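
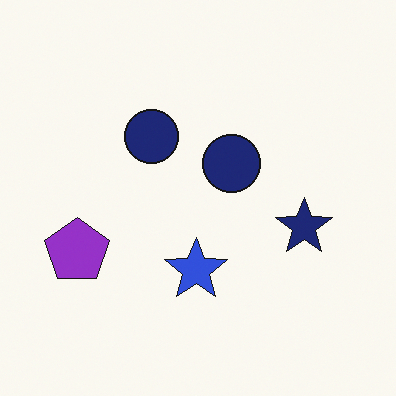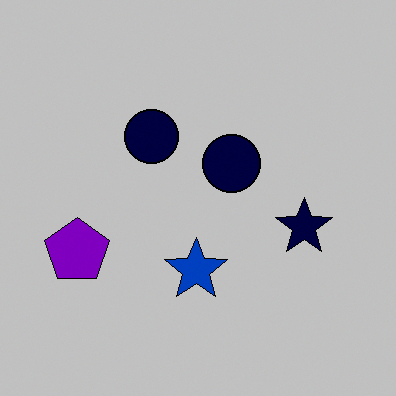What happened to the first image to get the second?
The transformation is: aggressively posterized.

Each flat color has snapped to a coarser quantized level — most visibly, the near-white background has dropped to a flat grey.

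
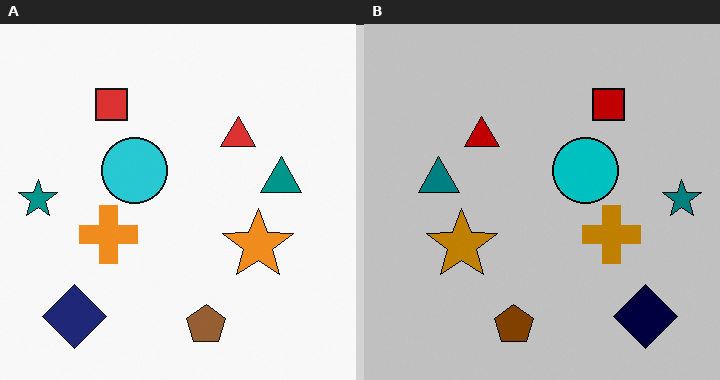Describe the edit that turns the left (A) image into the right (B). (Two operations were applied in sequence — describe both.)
It was flipped horizontally (left ↔ right), then heavily posterized to just a handful of flat colors.

The teal star is in the left of the left (A) image and the right of the right (B) — shapes on opposite sides of the vertical midline have swapped in a mirror flip. Each flat color has snapped to a coarser quantized level — most visibly, the near-white background has dropped to a flat grey.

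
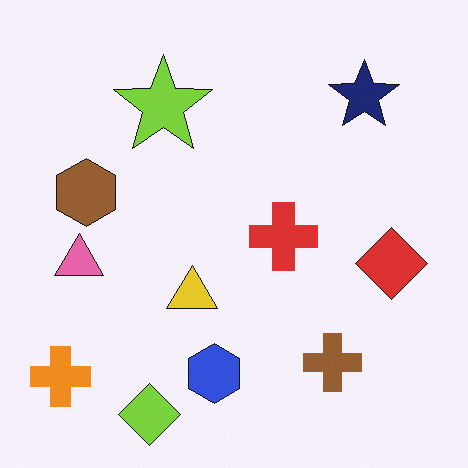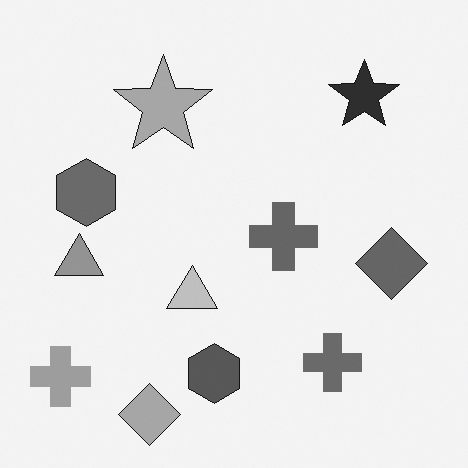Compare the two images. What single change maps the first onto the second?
It was converted to grayscale.

All color is removed — every shape is now a shade of grey.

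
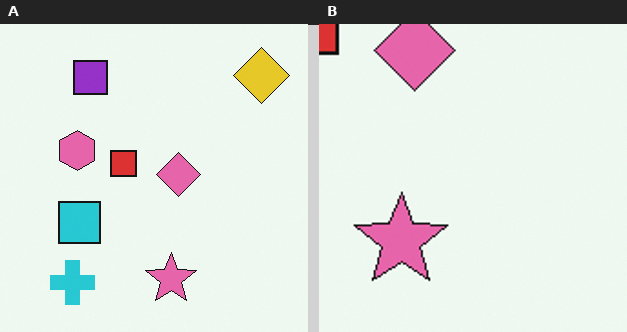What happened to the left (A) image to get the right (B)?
The image was cropped tightly and scaled back up.

The visible shapes are larger and the field of view is narrower; shapes near the original edges may be partly or wholly outside the frame — a crop-and-rescale.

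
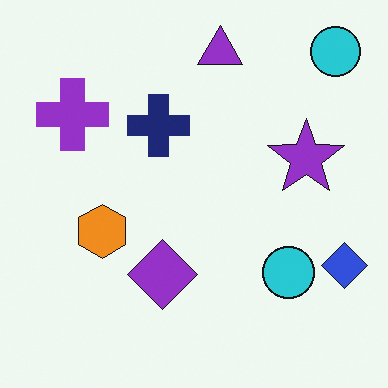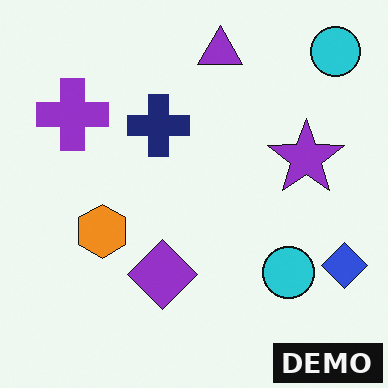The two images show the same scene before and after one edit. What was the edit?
The second image is the first watermarked with the text "DEMO" in the lower-right corner.

A dark label reading "DEMO" appears in the lower-right corner.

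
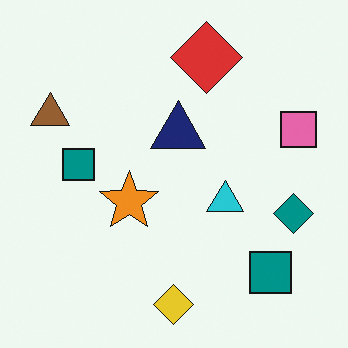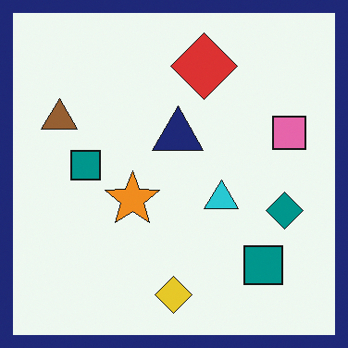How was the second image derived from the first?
This is the original image framed with a navy border.

A solid navy frame runs around the edge of the second image, with the content slightly shrunk inside it.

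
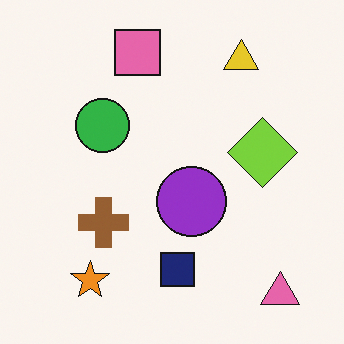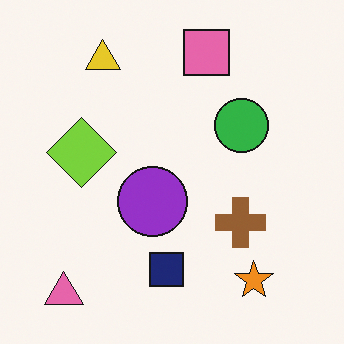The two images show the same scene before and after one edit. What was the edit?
Flipped horizontally (left ↔ right).

The pink triangle is in the bottom-right of the first image and the bottom-left of the second — shapes on opposite sides of the vertical midline have swapped in a mirror flip.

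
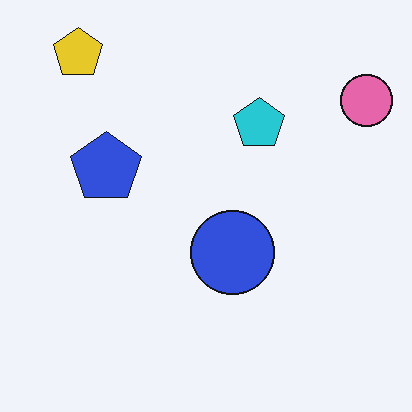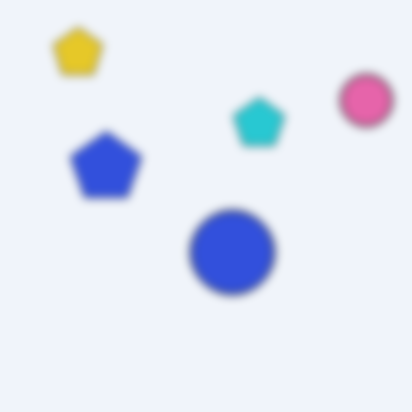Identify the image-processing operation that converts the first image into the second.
The second image is the first noticeably gaussian-blurred.

Shape edges and outlines are uniformly softened across the whole image.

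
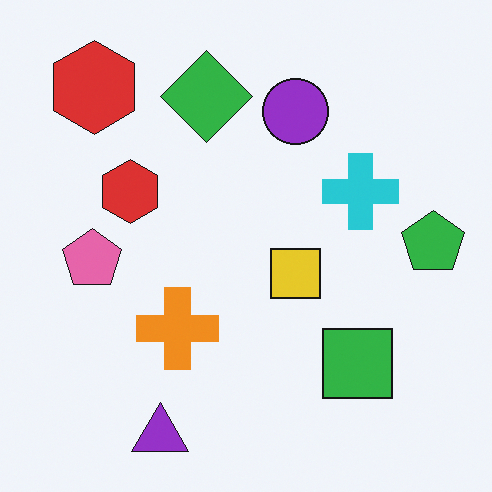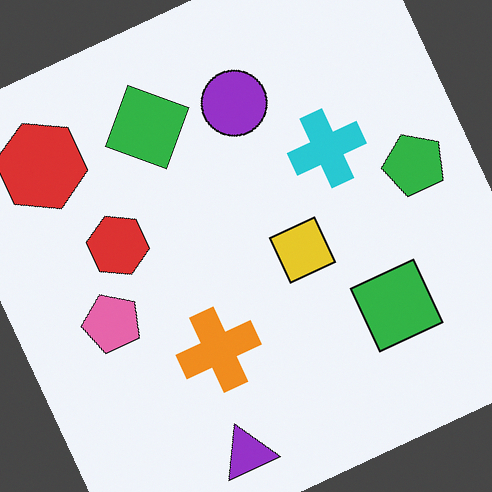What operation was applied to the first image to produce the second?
It was rotated counter-clockwise by a clearly visible amount.

Every shape is tilted by the same angle and the image corners show triangular fill wedges — a whole-image rotation by a non-right angle.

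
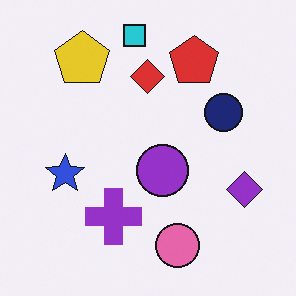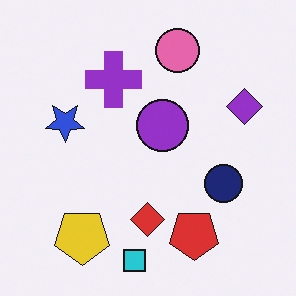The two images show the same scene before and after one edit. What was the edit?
This is the original image flipped vertically (top ↔ bottom).

The cyan square is in the top of the first image and the bottom of the second — shapes on opposite sides of the horizontal midline have swapped in a mirror flip.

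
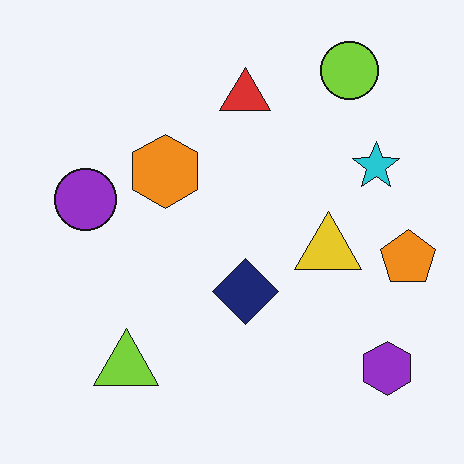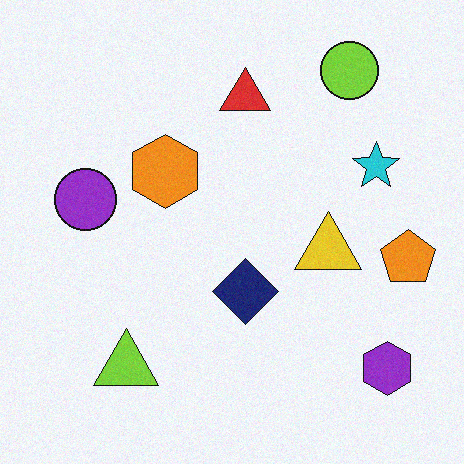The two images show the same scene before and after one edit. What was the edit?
Degraded with light additive noise.

Random speckle covers the whole image, including the flat background.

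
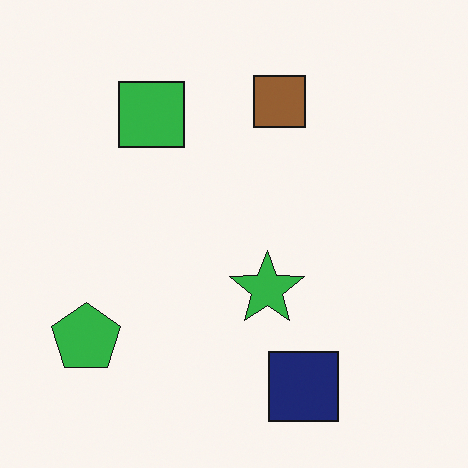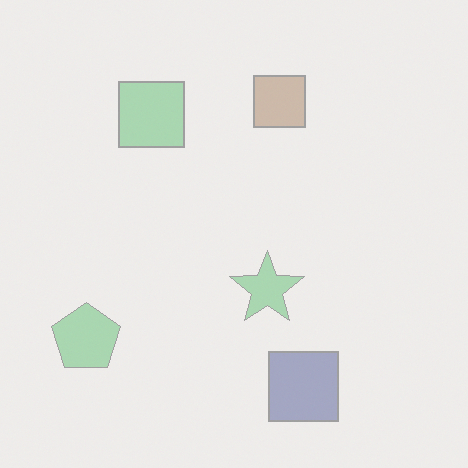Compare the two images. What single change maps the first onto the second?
The transformation is: washed out (contrast reduced).

Tones are pushed toward mid-grey across the whole image — a global contrast change.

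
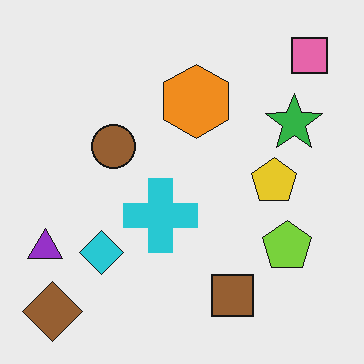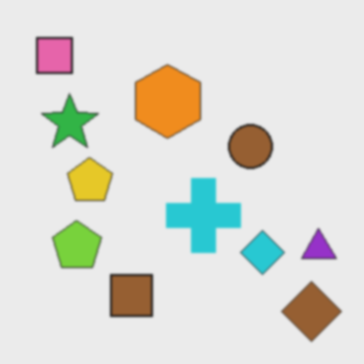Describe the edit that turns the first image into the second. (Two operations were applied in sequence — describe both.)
The second image is the first flipped horizontally (left ↔ right), then given a subtle gaussian blur.

The purple triangle is in the bottom-left of the first image and the bottom-right of the second — shapes on opposite sides of the vertical midline have swapped in a mirror flip. Shape edges and outlines are uniformly softened across the whole image.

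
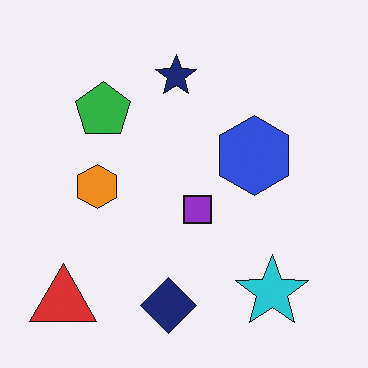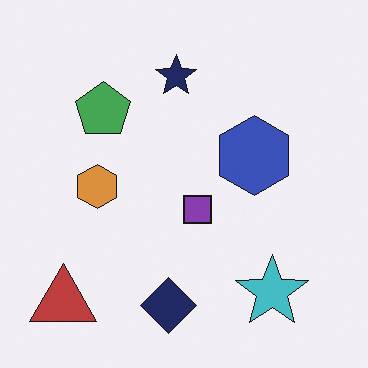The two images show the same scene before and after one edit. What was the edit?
The image was slightly desaturated.

All colors are more muted and greyish — a global saturation change.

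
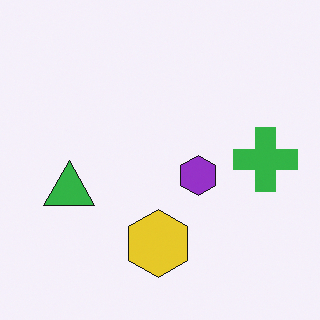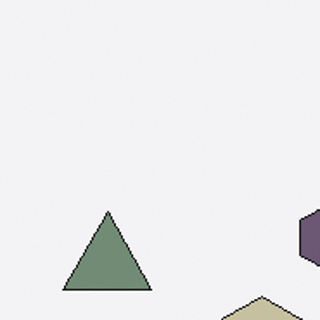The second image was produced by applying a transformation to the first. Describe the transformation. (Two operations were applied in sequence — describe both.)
The image was made much more muted (saturation change), then cropped tightly and scaled back up.

All colors are more muted and greyish — a global saturation change. The visible shapes are larger and the field of view is narrower; shapes near the original edges may be partly or wholly outside the frame — a crop-and-rescale.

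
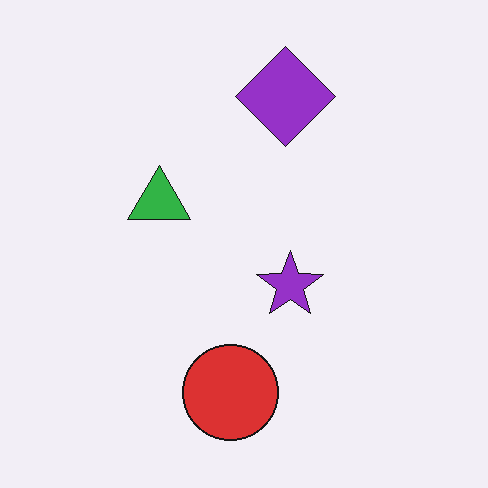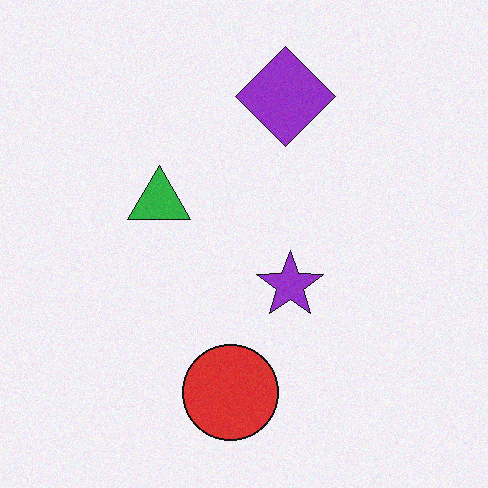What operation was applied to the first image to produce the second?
The transformation is: degraded with light additive noise.

Random speckle covers the whole image, including the flat background.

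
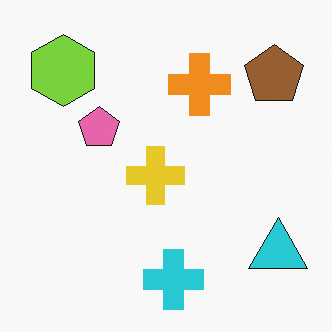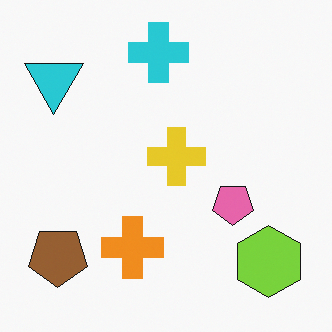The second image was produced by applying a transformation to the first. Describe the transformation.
This is the original image rotated 180°.

The brown pentagon sits in the top-right of the first image and the bottom-left of the second — consistent with a whole-image 180° rotation.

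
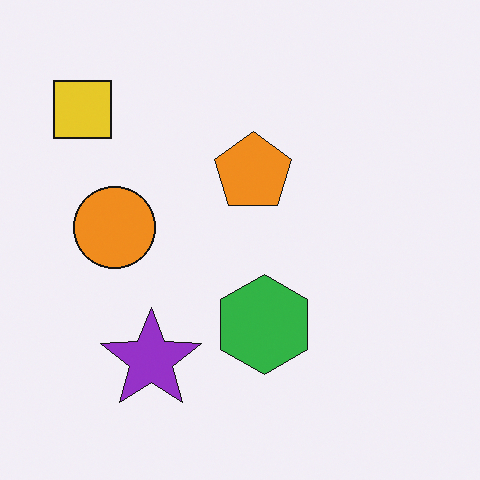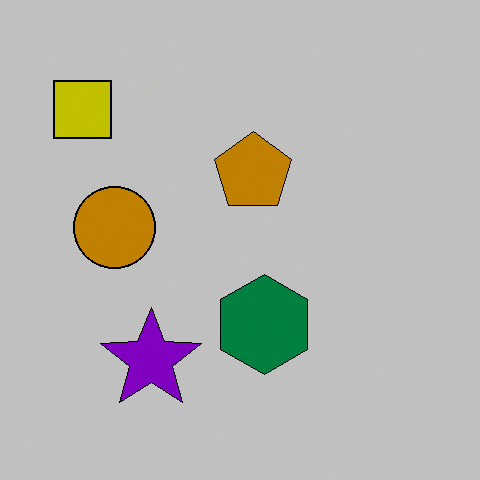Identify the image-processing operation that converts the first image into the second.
Aggressively posterized.

Each flat color has snapped to a coarser quantized level — most visibly, the near-white background has dropped to a flat grey.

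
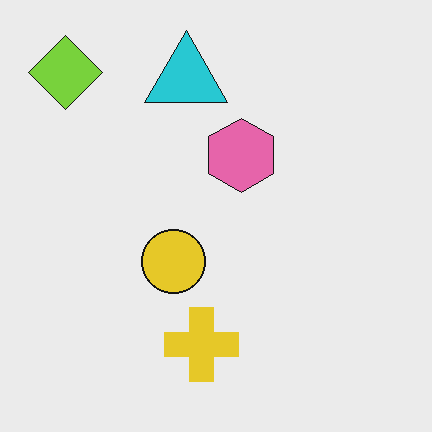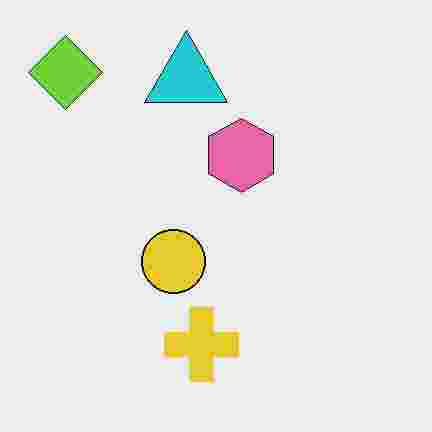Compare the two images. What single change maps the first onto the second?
Heavily JPEG-compressed with obvious blocking artifacts.

Blocky 8×8 compression artifacts appear around shape edges and the flat background shows ringing — characteristic JPEG degradation.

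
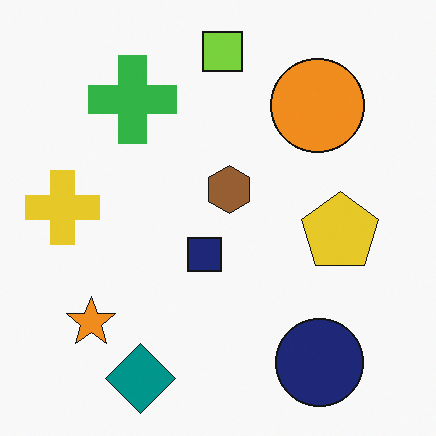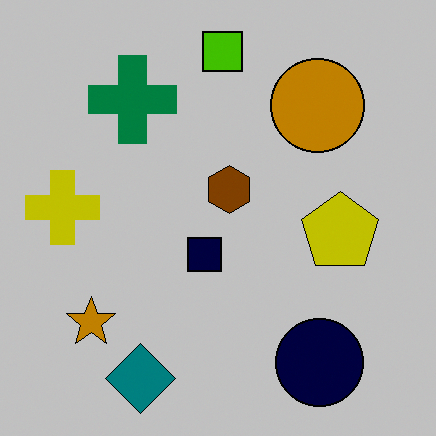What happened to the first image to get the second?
The second image is the first aggressively posterized.

Each flat color has snapped to a coarser quantized level — most visibly, the near-white background has dropped to a flat grey.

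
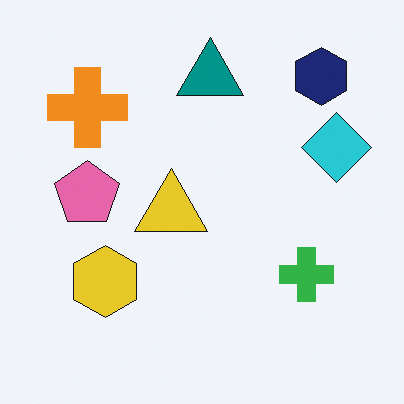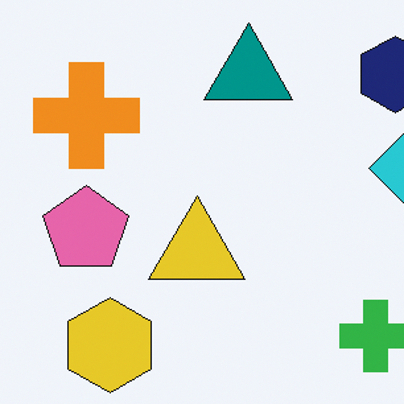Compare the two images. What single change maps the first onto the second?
It was cropped to a modestly smaller region and rescaled.

The visible shapes are larger and the field of view is narrower; shapes near the original edges may be partly or wholly outside the frame — a crop-and-rescale.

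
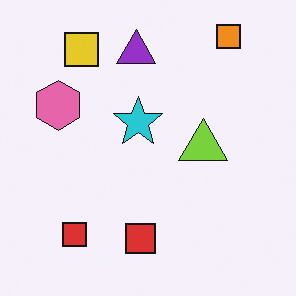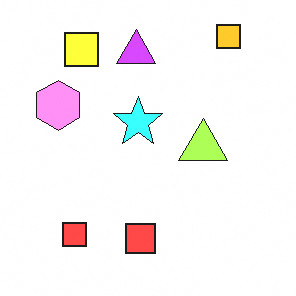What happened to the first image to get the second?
The image was brightened a lot.

Every pixel — background and shapes alike — is uniformly brightened.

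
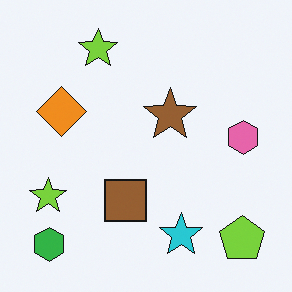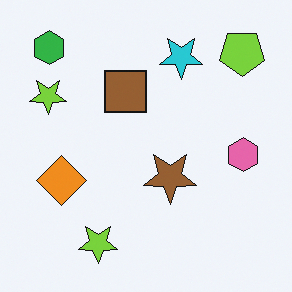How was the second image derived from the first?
The image was flipped vertically (top ↔ bottom).

The green hexagon is in the bottom-left of the first image and the top-left of the second — shapes on opposite sides of the horizontal midline have swapped in a mirror flip.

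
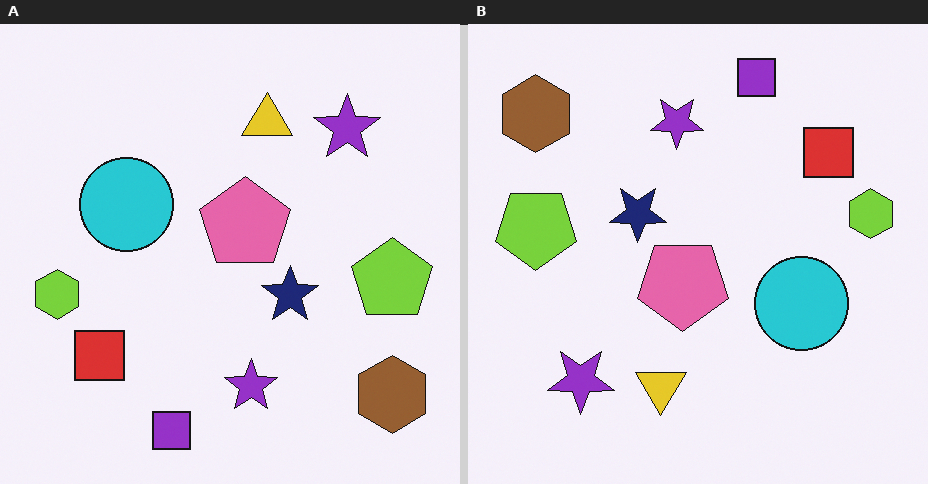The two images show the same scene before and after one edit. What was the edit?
This is the original image rotated 180°.

The brown hexagon sits in the bottom-right of the left (A) image and the top-left of the right (B) — consistent with a whole-image 180° rotation.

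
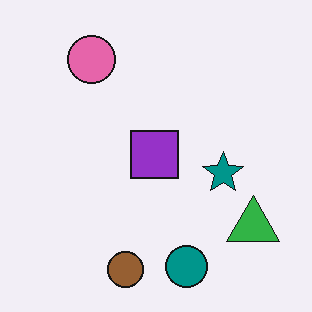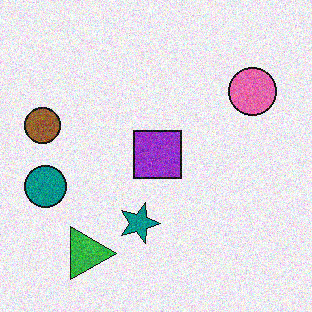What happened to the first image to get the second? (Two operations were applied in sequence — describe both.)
The transformation is: rotated 90° clockwise, then degraded with visible gaussian noise.

The green triangle sits in the bottom-right of the first image and the bottom-left of the second — consistent with a whole-image 90° clockwise rotation. Random speckle covers the whole image, including the flat background.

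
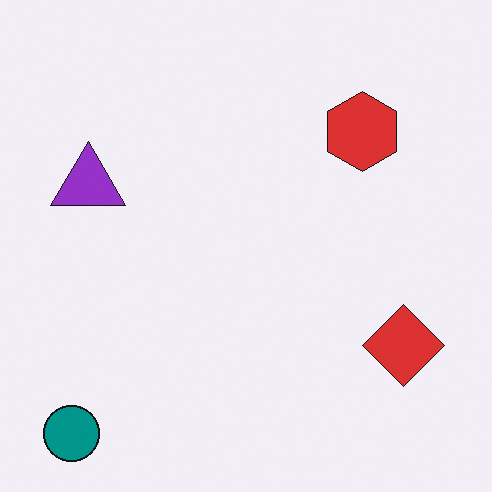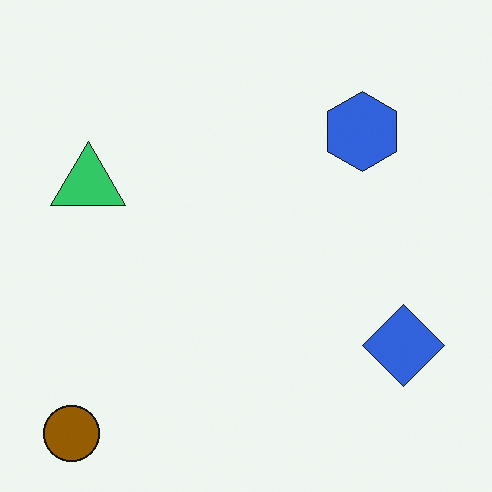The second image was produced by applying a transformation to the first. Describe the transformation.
The image was hue-shifted by a large amount.

Every shape's color has rotated by the same amount around the hue wheel — a uniform hue shift.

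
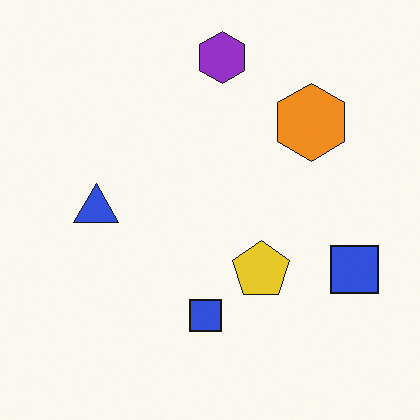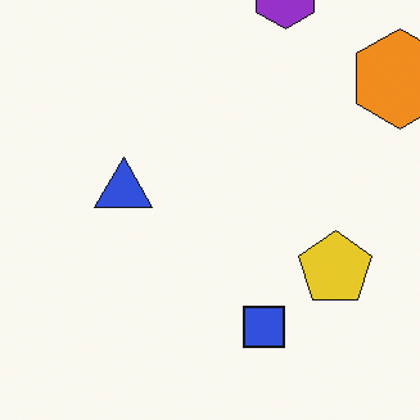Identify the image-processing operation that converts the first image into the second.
This is the original image cropped slightly and scaled back up.

The visible shapes are larger and the field of view is narrower; shapes near the original edges may be partly or wholly outside the frame — a crop-and-rescale.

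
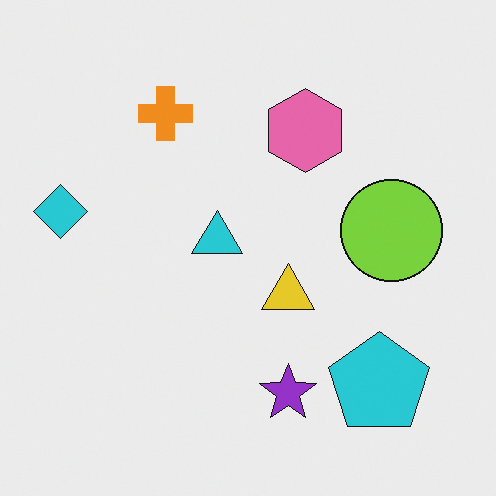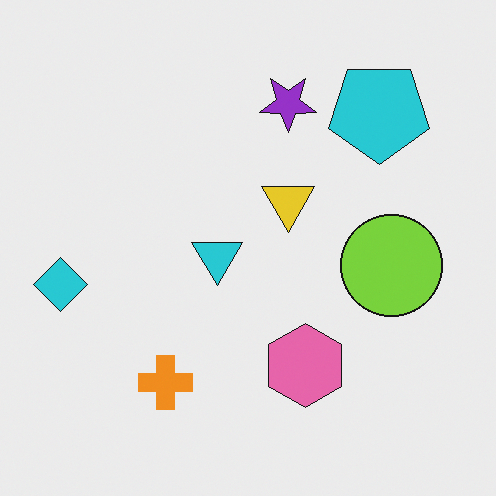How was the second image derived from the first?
The second image is the first flipped vertically (top ↔ bottom).

The purple star is in the bottom of the first image and the top of the second — shapes on opposite sides of the horizontal midline have swapped in a mirror flip.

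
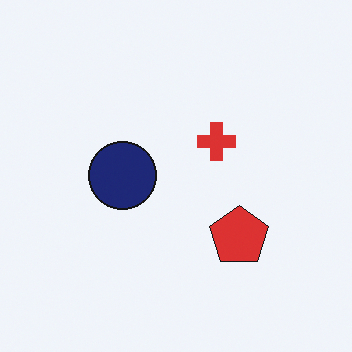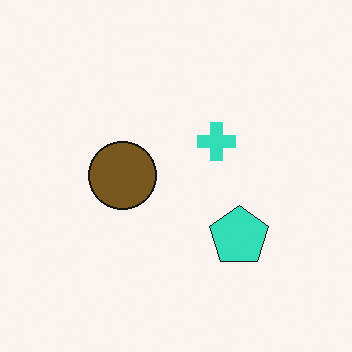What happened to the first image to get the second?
It was hue-shifted through roughly half the color wheel.

Every shape's color has rotated by the same amount around the hue wheel — a uniform hue shift.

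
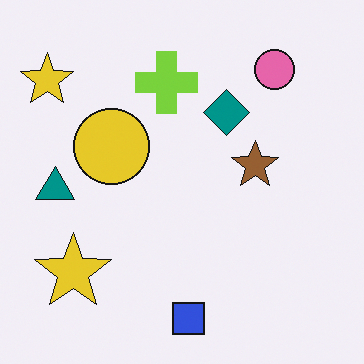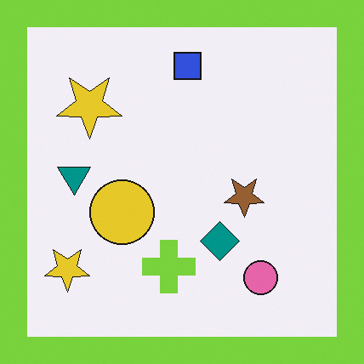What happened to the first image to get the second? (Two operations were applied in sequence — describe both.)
The transformation is: flipped vertically (top ↔ bottom), then framed with a lime border.

The blue square is in the bottom of the first image and the top of the second — shapes on opposite sides of the horizontal midline have swapped in a mirror flip. A solid lime frame runs around the edge of the second image, with the content slightly shrunk inside it.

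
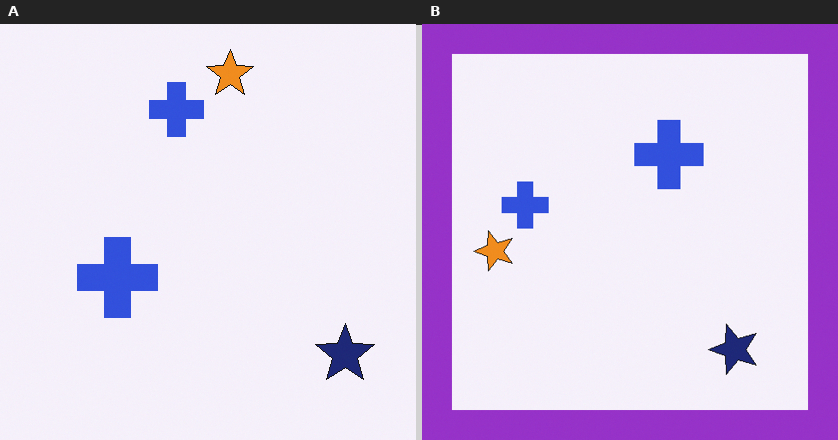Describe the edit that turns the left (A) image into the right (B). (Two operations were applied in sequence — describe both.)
The right (B) image is the left (A) transposed (reflected across the top-left ↔ bottom-right diagonal), then framed with a purple border.

Shapes have swapped their row and column positions — what was in the top-right is now in the bottom-left — a diagonal reflection. A solid purple frame runs around the edge of the right (B) image, with the content slightly shrunk inside it.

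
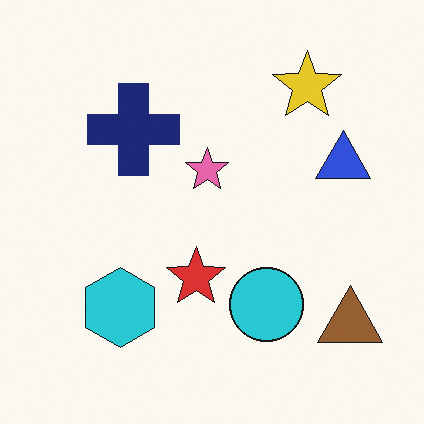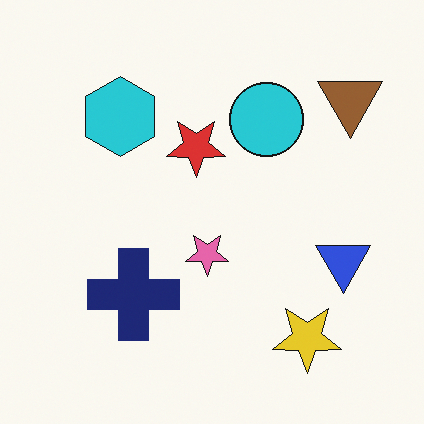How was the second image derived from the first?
The image was flipped vertically (top ↔ bottom).

The yellow star is in the top-right of the first image and the bottom-right of the second — shapes on opposite sides of the horizontal midline have swapped in a mirror flip.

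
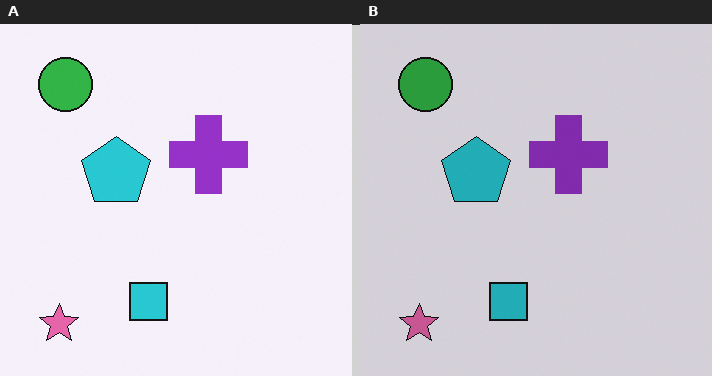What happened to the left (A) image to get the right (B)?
The transformation is: slightly darkened.

Every pixel — background and shapes alike — is uniformly darkened.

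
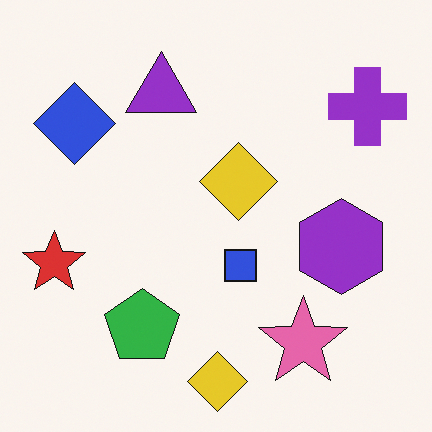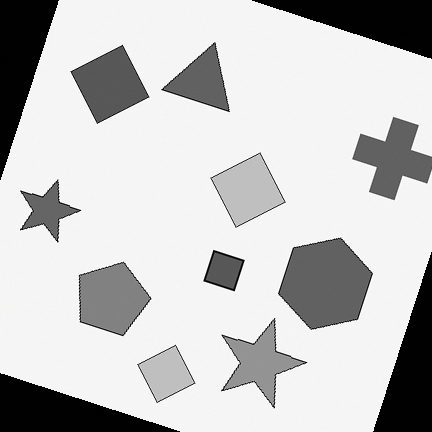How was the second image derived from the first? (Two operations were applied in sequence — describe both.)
The transformation is: rotated clockwise by a moderate amount, then converted to grayscale.

Every shape is tilted by the same angle and the image corners show triangular fill wedges — a whole-image rotation by a non-right angle. All color is removed — every shape is now a shade of grey.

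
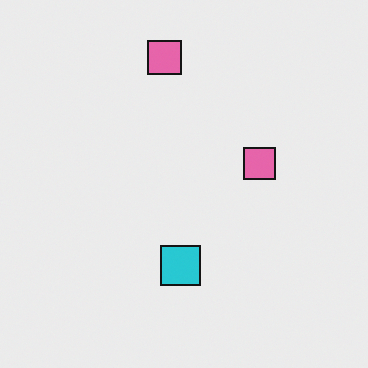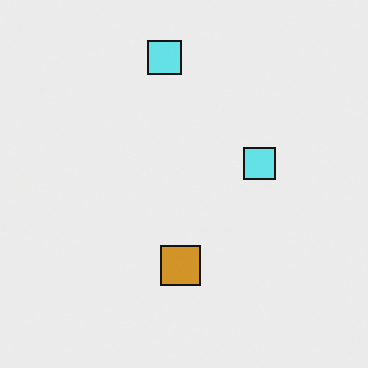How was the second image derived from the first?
The image was hue-shifted by a large amount.

Every shape's color has rotated by the same amount around the hue wheel — a uniform hue shift.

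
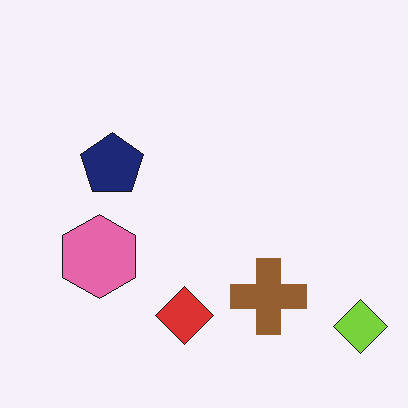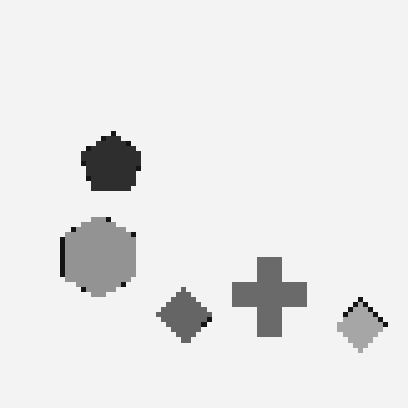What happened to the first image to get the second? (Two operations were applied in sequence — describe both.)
The image was mildly pixelated, then converted to grayscale.

Shapes are reduced to large square blocks; fine edges and outlines are lost — a downscale-then-upscale (mosaic) effect. All color is removed — every shape is now a shade of grey.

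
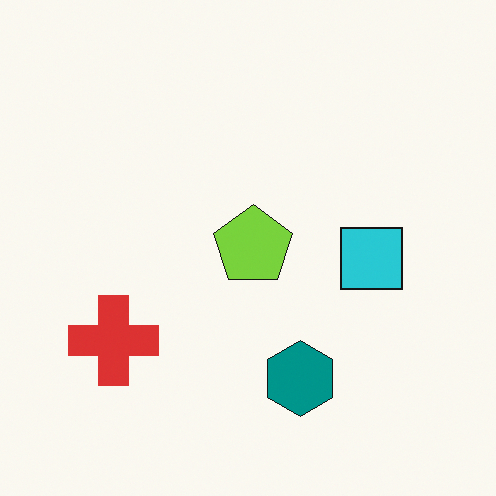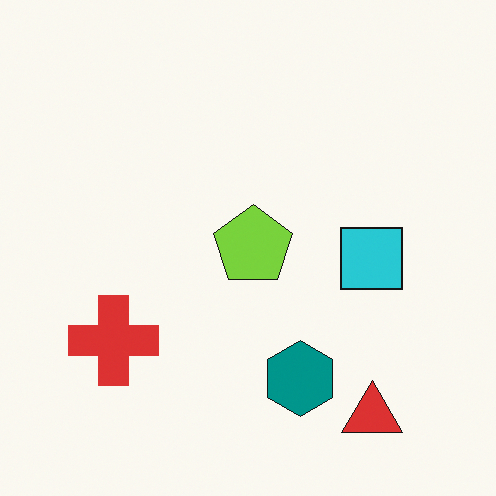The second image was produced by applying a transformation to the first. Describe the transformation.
It was overlaid with an additional red triangle.

A red triangle appears in the second image that is absent from the first.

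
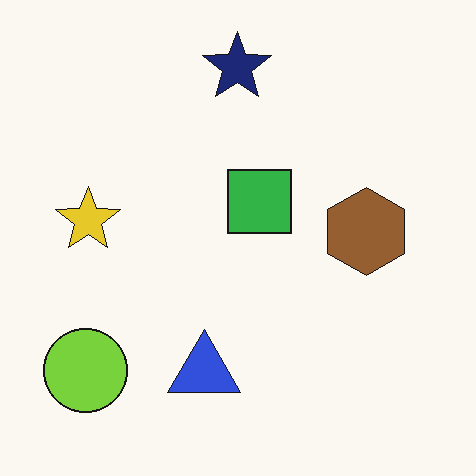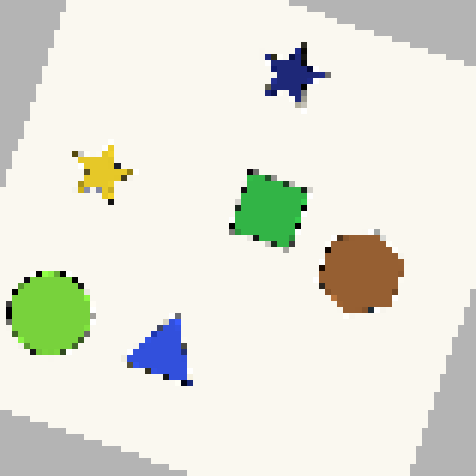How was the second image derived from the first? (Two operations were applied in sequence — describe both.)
This is the original image rotated clockwise by a moderate amount, then moderately pixelated.

Every shape is tilted by the same angle and the image corners show triangular fill wedges — a whole-image rotation by a non-right angle. Shapes are reduced to large square blocks; fine edges and outlines are lost — a downscale-then-upscale (mosaic) effect.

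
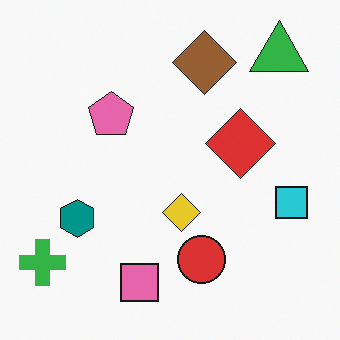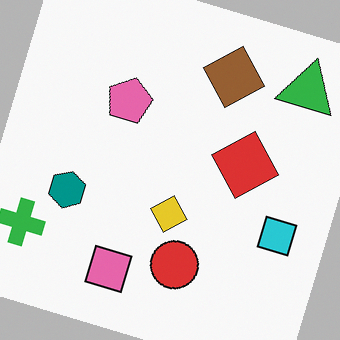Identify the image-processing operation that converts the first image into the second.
Rotated clockwise by a moderate amount.

Every shape is tilted by the same angle and the image corners show triangular fill wedges — a whole-image rotation by a non-right angle.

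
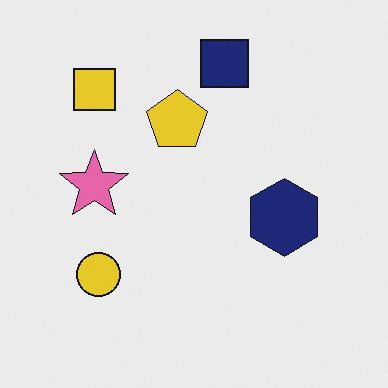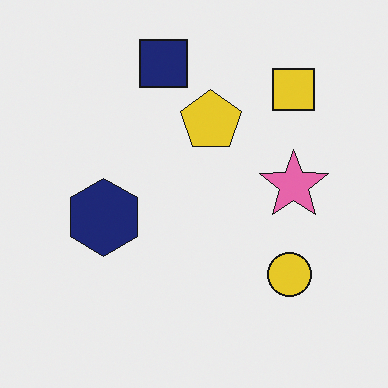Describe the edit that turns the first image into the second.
Flipped horizontally (left ↔ right).

The pink star is in the left of the first image and the right of the second — shapes on opposite sides of the vertical midline have swapped in a mirror flip.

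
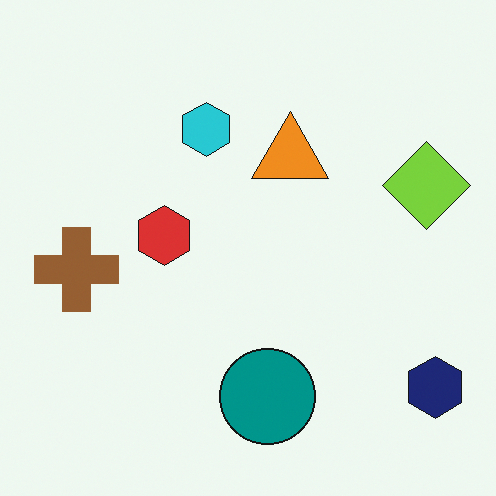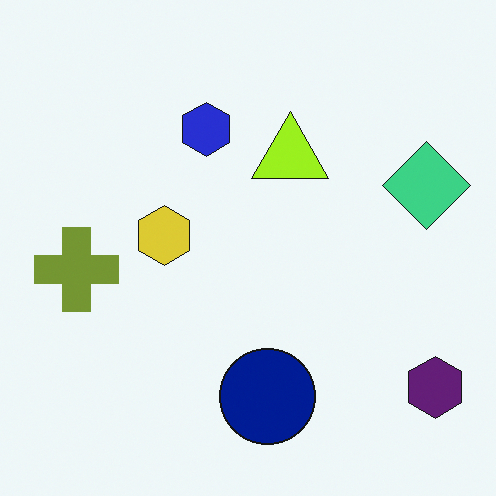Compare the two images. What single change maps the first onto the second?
Hue-shifted slightly.

Every shape's color has rotated by the same amount around the hue wheel — a uniform hue shift.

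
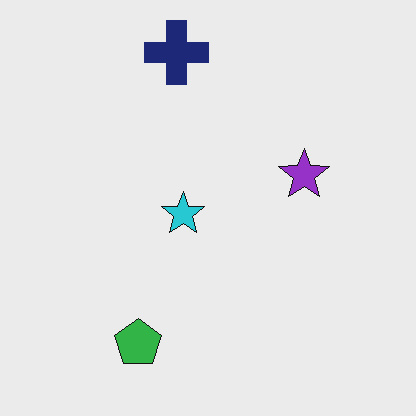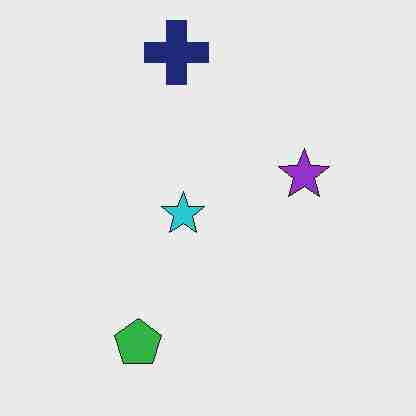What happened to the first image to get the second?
This is the original image heavily JPEG-compressed with obvious blocking artifacts.

Blocky 8×8 compression artifacts appear around shape edges and the flat background shows ringing — characteristic JPEG degradation.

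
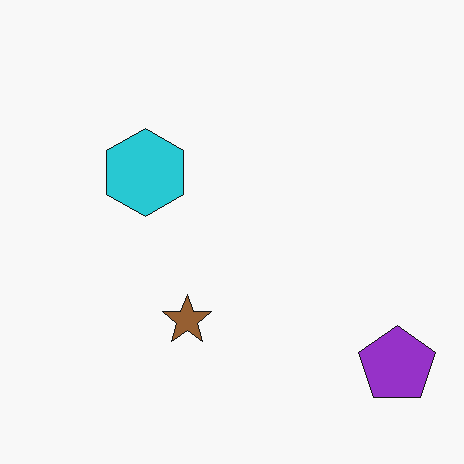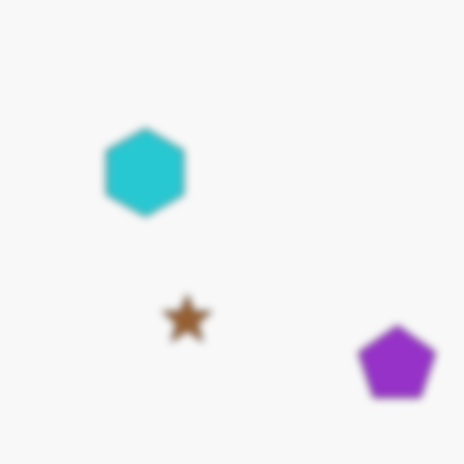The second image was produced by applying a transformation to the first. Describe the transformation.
The transformation is: moderately blurred.

Shape edges and outlines are uniformly softened across the whole image.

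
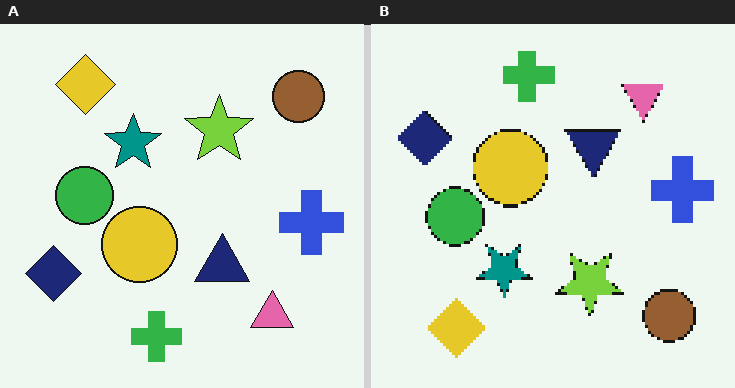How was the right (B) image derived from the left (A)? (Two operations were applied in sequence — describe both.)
This is the original image flipped vertically (top ↔ bottom), then lightly pixelated (a mild mosaic effect).

The green cross is in the bottom of the left (A) image and the top of the right (B) — shapes on opposite sides of the horizontal midline have swapped in a mirror flip. Shapes are reduced to large square blocks; fine edges and outlines are lost — a downscale-then-upscale (mosaic) effect.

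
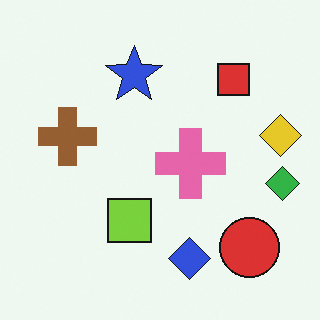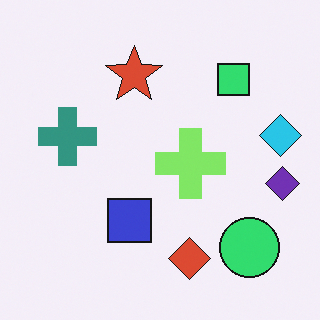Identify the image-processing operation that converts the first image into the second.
The image was hue-shifted noticeably.

Every shape's color has rotated by the same amount around the hue wheel — a uniform hue shift.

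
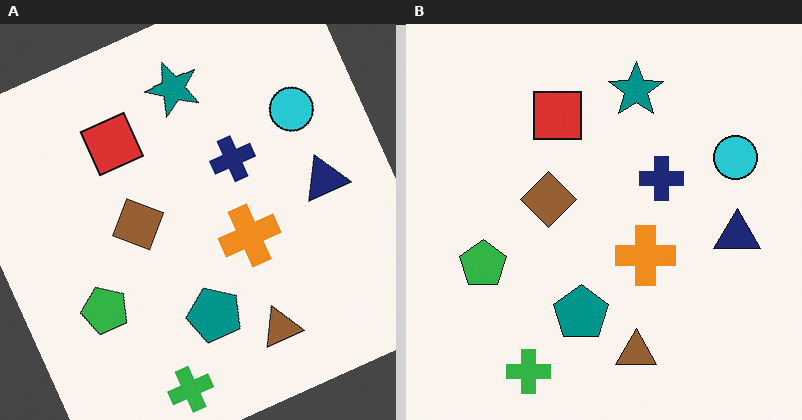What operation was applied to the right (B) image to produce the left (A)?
The transformation is: rotated counter-clockwise by a moderate amount.

Every shape is tilted by the same angle and the image corners show triangular fill wedges — a whole-image rotation by a non-right angle.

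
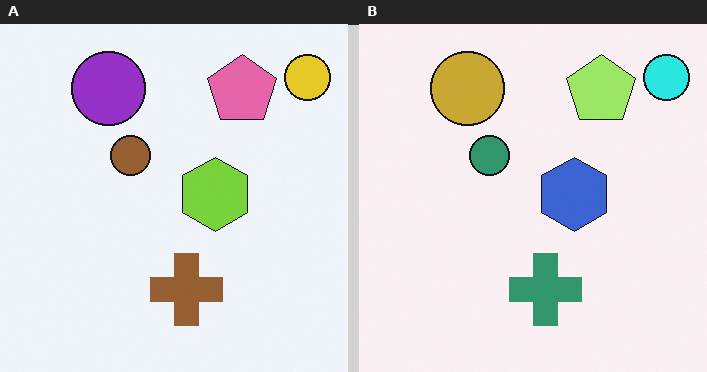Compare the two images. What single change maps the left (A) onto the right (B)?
The right (B) image is the left (A) hue-shifted noticeably.

Every shape's color has rotated by the same amount around the hue wheel — a uniform hue shift.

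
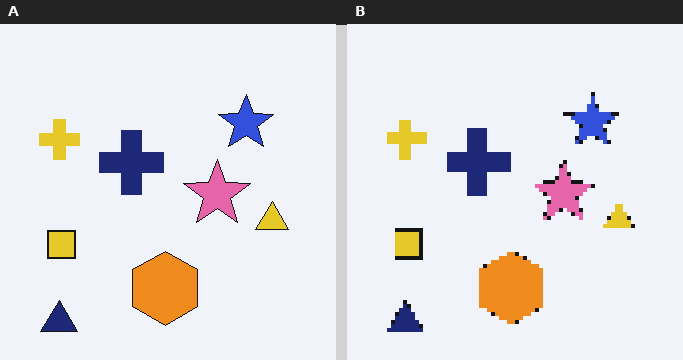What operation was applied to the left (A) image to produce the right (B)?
The transformation is: lightly pixelated (a mild mosaic effect).

Shapes are reduced to large square blocks; fine edges and outlines are lost — a downscale-then-upscale (mosaic) effect.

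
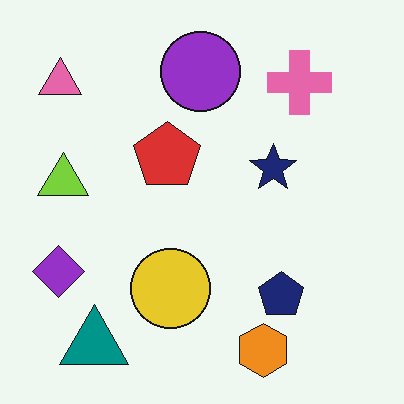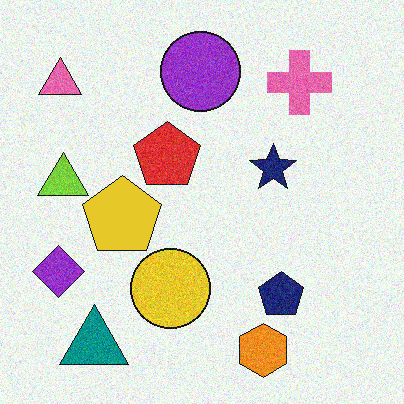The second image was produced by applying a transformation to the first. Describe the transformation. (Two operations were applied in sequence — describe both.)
The transformation is: degraded with moderate additive noise, then overlaid with an additional yellow pentagon.

Random speckle covers the whole image, including the flat background. A yellow pentagon appears in the second image that is absent from the first.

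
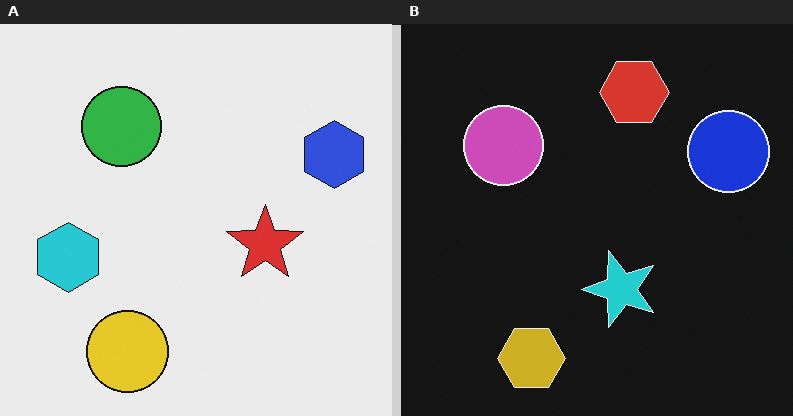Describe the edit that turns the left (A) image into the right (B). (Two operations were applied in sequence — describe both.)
The image was color-inverted (negative), then transposed (reflected across the top-left ↔ bottom-right diagonal).

The light background has become dark and every shape's color is its complement — a photographic negative. Shapes have swapped their row and column positions — what was in the top-right is now in the bottom-left — a diagonal reflection.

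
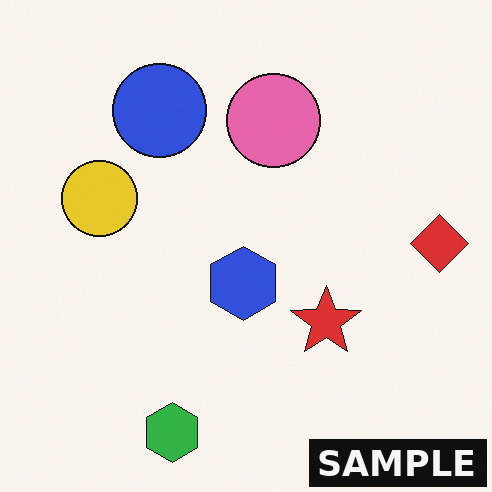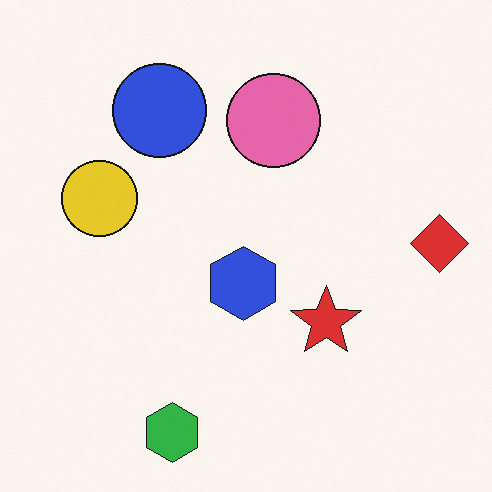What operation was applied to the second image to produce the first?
Watermarked with the text "SAMPLE" in the lower-right corner.

A dark label reading "SAMPLE" appears in the lower-right corner.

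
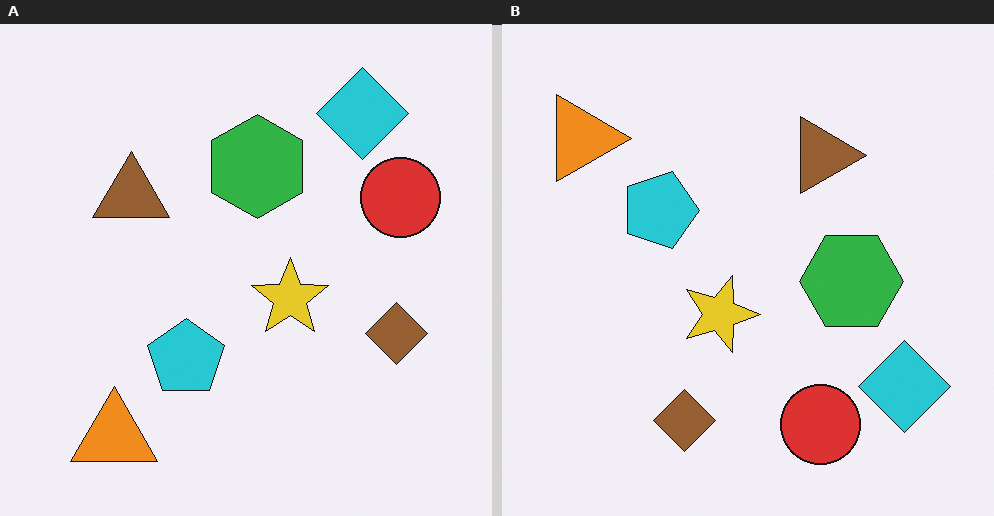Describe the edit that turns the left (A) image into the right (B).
The image was rotated 90° clockwise.

The orange triangle sits in the bottom-left of the left (A) image and the top-left of the right (B) — consistent with a whole-image 90° clockwise rotation.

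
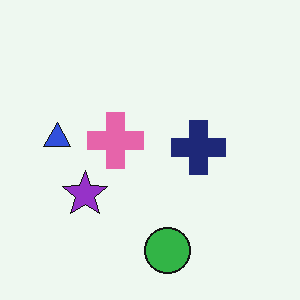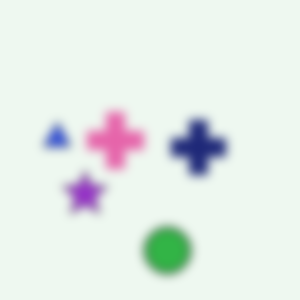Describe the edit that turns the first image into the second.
The second image is the first strongly gaussian-blurred.

Shape edges and outlines are uniformly softened across the whole image.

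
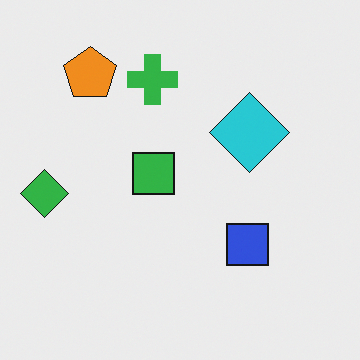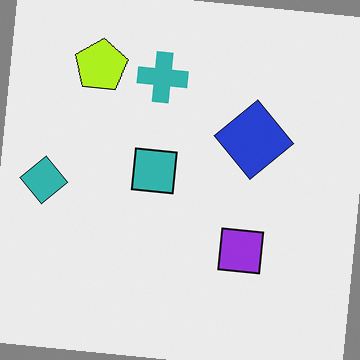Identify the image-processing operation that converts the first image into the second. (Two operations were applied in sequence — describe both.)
The transformation is: hue-shifted slightly, then rotated clockwise by a few degrees.

Every shape's color has rotated by the same amount around the hue wheel — a uniform hue shift. Every shape is tilted by the same angle and the image corners show triangular fill wedges — a whole-image rotation by a non-right angle.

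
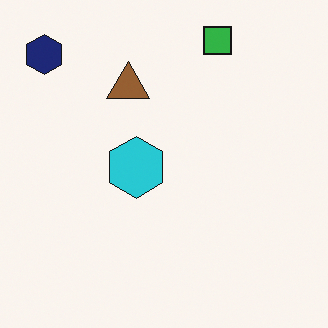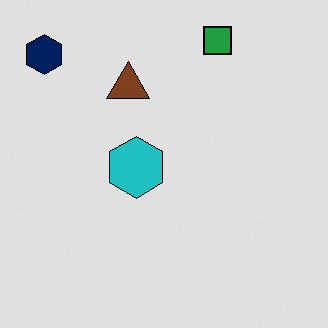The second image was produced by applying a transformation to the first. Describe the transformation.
This is the original image moderately posterized.

Each flat color has snapped to a coarser quantized level — most visibly, the near-white background has dropped to a flat grey.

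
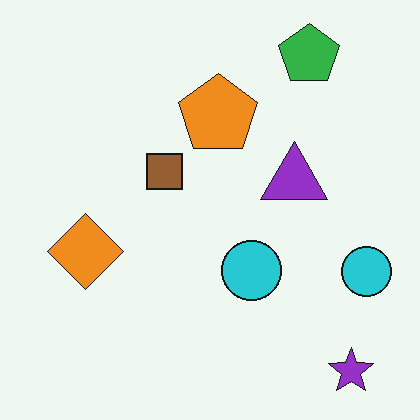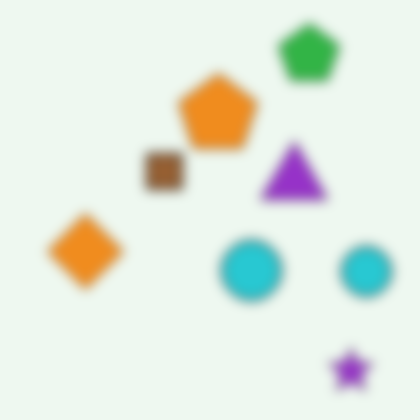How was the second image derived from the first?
Strongly gaussian-blurred.

Shape edges and outlines are uniformly softened across the whole image.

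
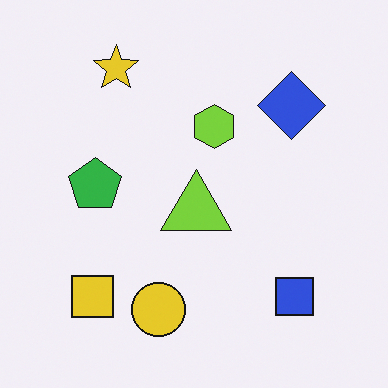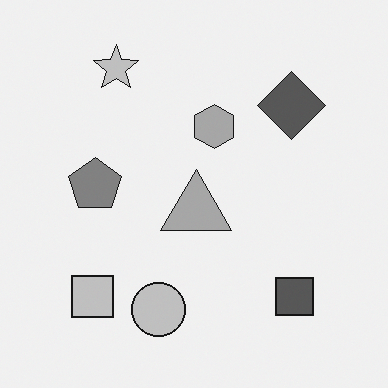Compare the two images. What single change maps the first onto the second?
It was converted to grayscale.

All color is removed — every shape is now a shade of grey.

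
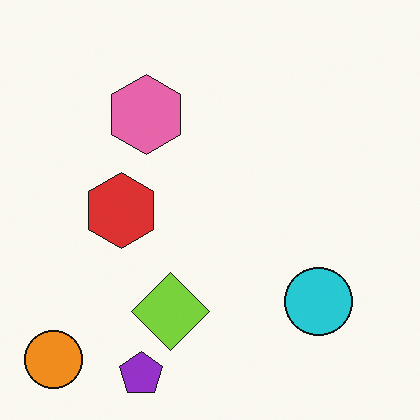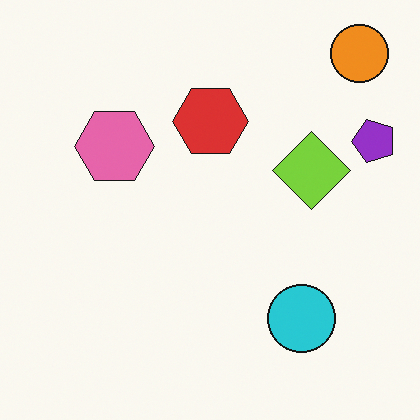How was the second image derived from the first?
Transposed (reflected across the top-left ↔ bottom-right diagonal).

Shapes have swapped their row and column positions — what was in the top-right is now in the bottom-left — a diagonal reflection.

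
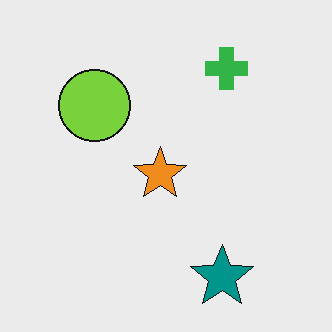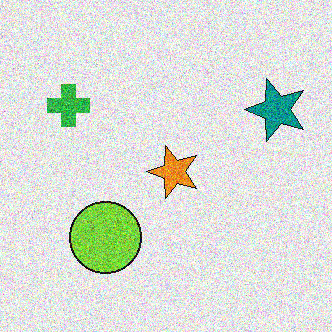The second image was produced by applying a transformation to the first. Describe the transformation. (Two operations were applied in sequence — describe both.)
The image was rotated 90° counter-clockwise, then degraded with a thick layer of grain.

The teal star sits in the bottom-right of the first image and the top-right of the second — consistent with a whole-image 90° counter-clockwise rotation. Random speckle covers the whole image, including the flat background.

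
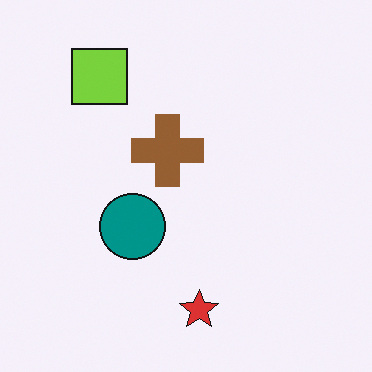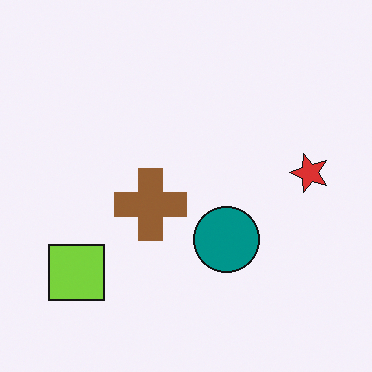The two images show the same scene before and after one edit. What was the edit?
The image was rotated 90° counter-clockwise.

The lime square sits in the top-left of the first image and the bottom-left of the second — consistent with a whole-image 90° counter-clockwise rotation.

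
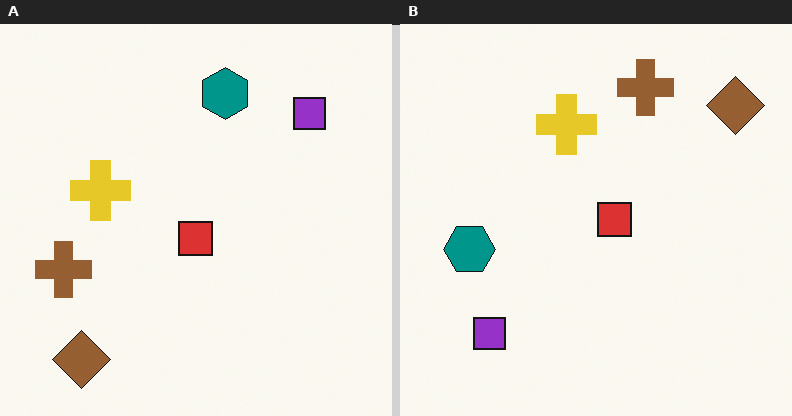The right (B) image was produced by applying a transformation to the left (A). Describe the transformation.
The transformation is: transposed (reflected across the top-left ↔ bottom-right diagonal).

Shapes have swapped their row and column positions — what was in the top-right is now in the bottom-left — a diagonal reflection.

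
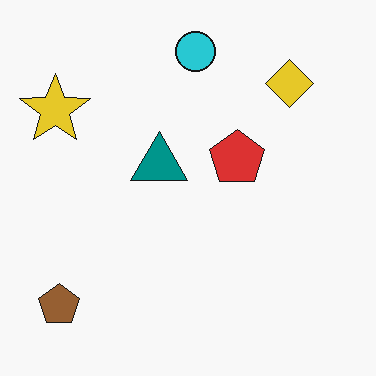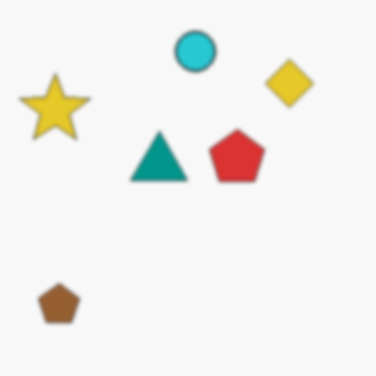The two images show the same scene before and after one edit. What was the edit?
It was lightly blurred.

Shape edges and outlines are uniformly softened across the whole image.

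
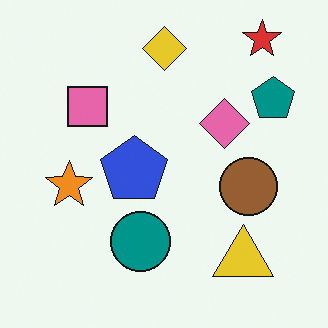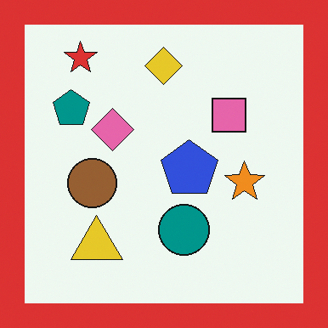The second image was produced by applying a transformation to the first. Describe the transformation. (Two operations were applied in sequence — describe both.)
Flipped horizontally (left ↔ right), then framed with a red border.

The teal pentagon is in the top-right of the first image and the top-left of the second — shapes on opposite sides of the vertical midline have swapped in a mirror flip. A solid red frame runs around the edge of the second image, with the content slightly shrunk inside it.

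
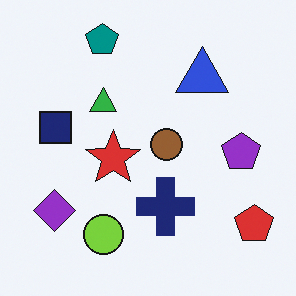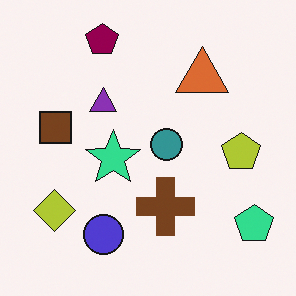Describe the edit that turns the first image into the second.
The second image is the first hue-shifted by a moderate amount.

Every shape's color has rotated by the same amount around the hue wheel — a uniform hue shift.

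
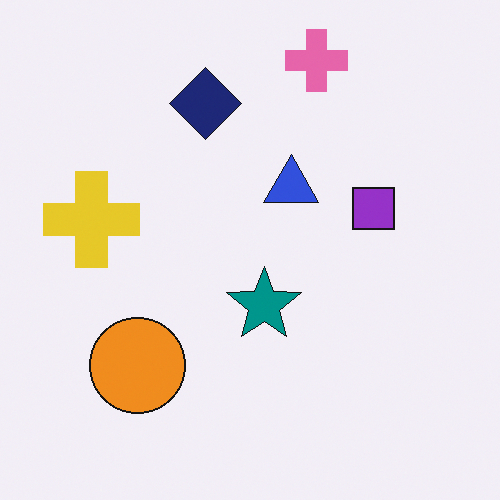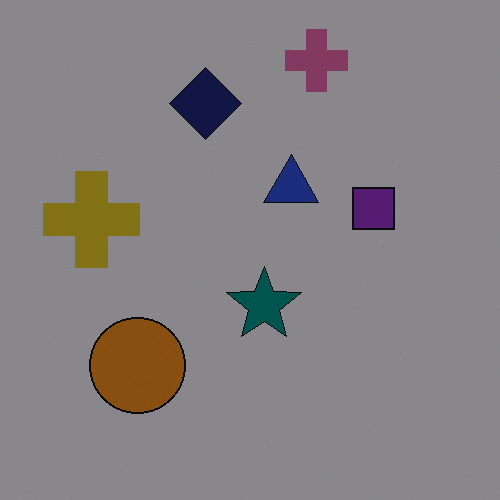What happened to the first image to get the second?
The second image is the first substantially darkened.

Every pixel — background and shapes alike — is uniformly darkened.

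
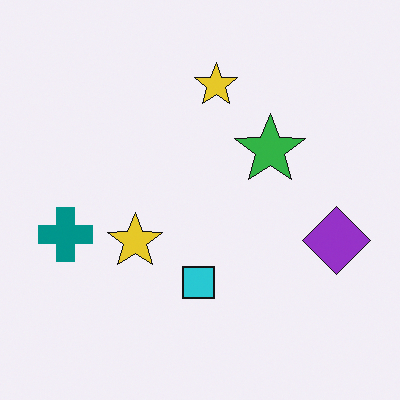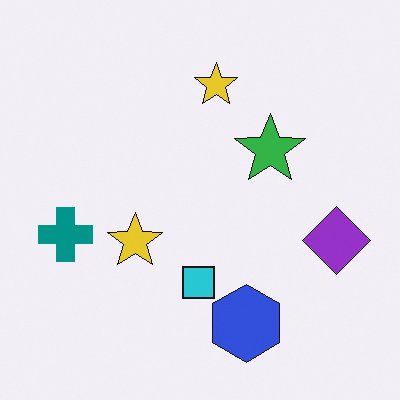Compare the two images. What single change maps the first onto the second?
The transformation is: overlaid with an additional blue hexagon.

A blue hexagon appears in the second image that is absent from the first.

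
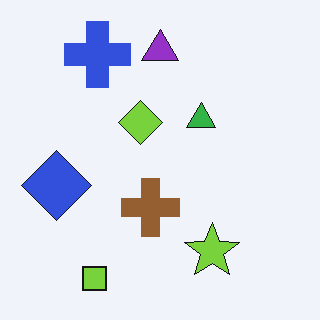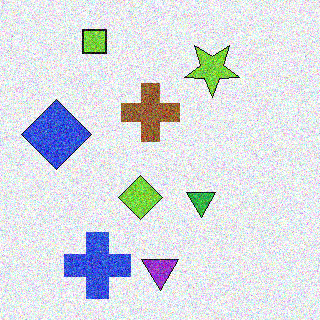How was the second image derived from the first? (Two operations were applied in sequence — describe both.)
The image was flipped vertically (top ↔ bottom), then degraded with heavy additive noise.

The lime square is in the bottom-left of the first image and the top-left of the second — shapes on opposite sides of the horizontal midline have swapped in a mirror flip. Random speckle covers the whole image, including the flat background.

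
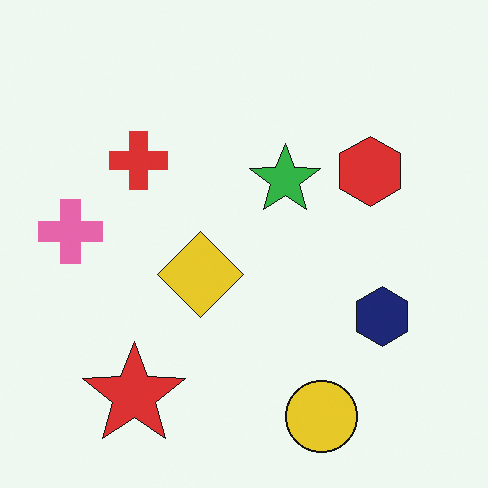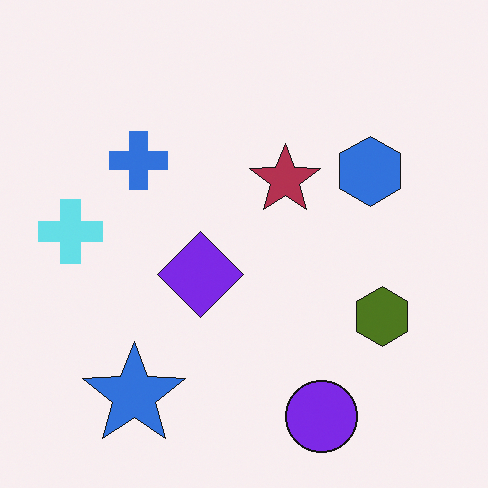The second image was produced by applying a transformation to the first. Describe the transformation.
This is the original image hue-shifted by a large amount.

Every shape's color has rotated by the same amount around the hue wheel — a uniform hue shift.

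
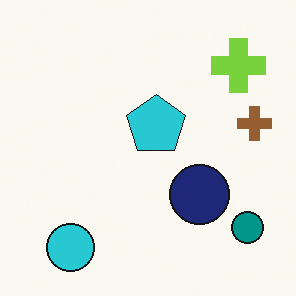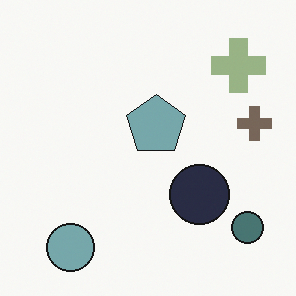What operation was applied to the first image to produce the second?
The image was heavily desaturated.

All colors are more muted and greyish — a global saturation change.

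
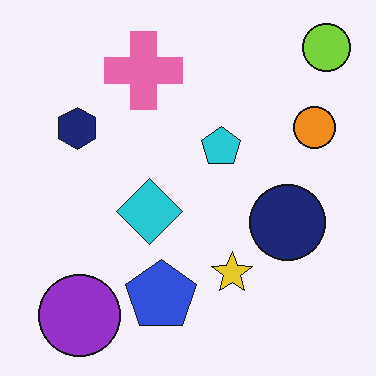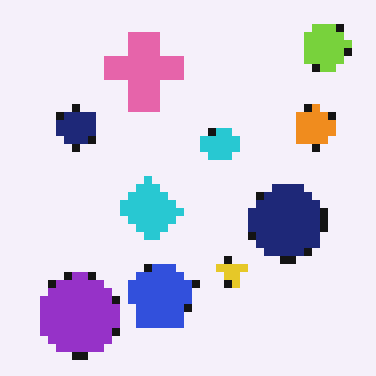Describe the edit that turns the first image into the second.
The image was pixelated into visible square blocks.

Shapes are reduced to large square blocks; fine edges and outlines are lost — a downscale-then-upscale (mosaic) effect.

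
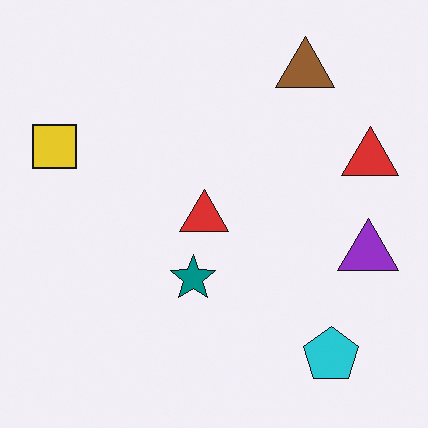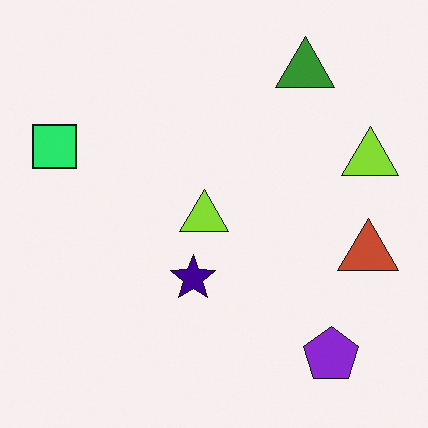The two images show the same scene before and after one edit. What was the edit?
The second image is the first hue-shifted through roughly a third of the color wheel.

Every shape's color has rotated by the same amount around the hue wheel — a uniform hue shift.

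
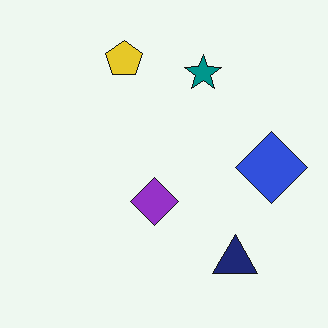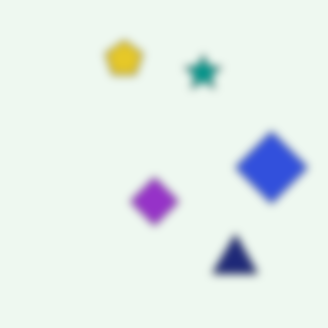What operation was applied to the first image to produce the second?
The transformation is: noticeably gaussian-blurred.

Shape edges and outlines are uniformly softened across the whole image.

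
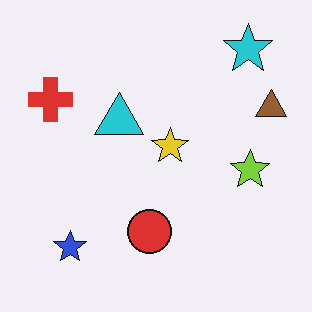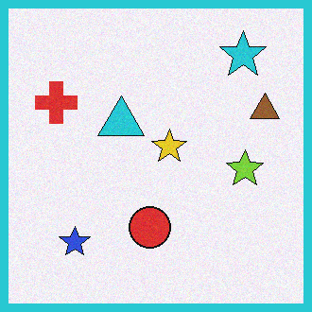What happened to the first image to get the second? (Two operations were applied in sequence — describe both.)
The second image is the first degraded with light additive noise, then framed with a cyan border.

Random speckle covers the whole image, including the flat background. A solid cyan frame runs around the edge of the second image, with the content slightly shrunk inside it.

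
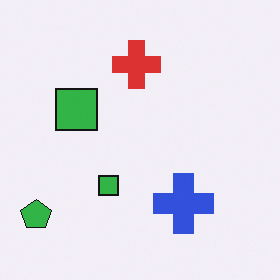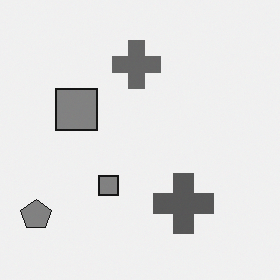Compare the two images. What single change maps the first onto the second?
Converted to grayscale.

All color is removed — every shape is now a shade of grey.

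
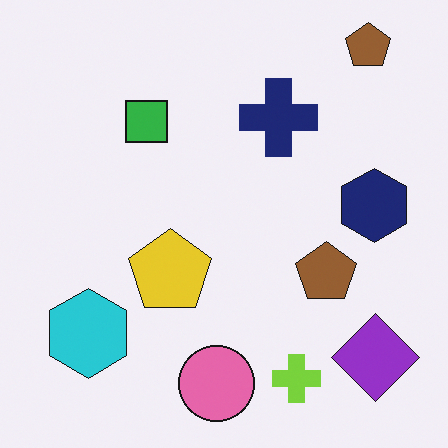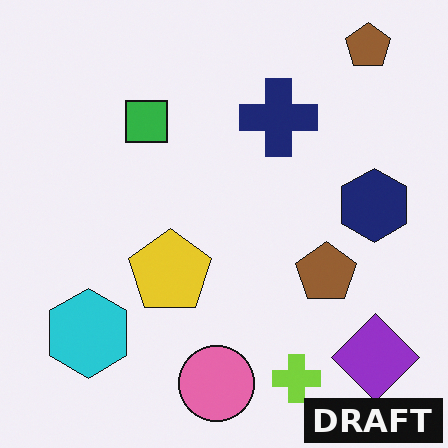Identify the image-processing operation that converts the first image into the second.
The transformation is: watermarked with the text "DRAFT" in the lower-right corner.

A dark label reading "DRAFT" appears in the lower-right corner.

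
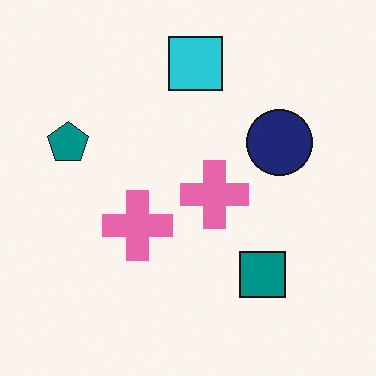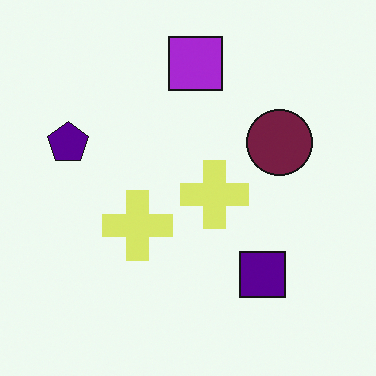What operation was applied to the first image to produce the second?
It was hue-shifted by a moderate amount.

Every shape's color has rotated by the same amount around the hue wheel — a uniform hue shift.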